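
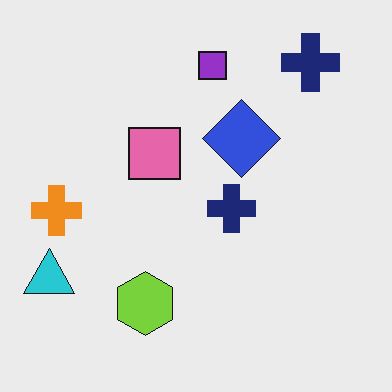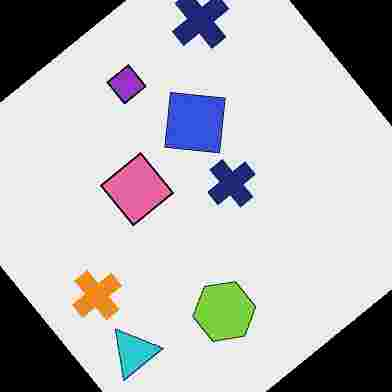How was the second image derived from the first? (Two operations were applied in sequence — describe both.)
The image was rotated counter-clockwise by a large amount — several tens of degrees, then heavily JPEG-compressed with obvious blocking artifacts.

Every shape is tilted by the same angle and the image corners show triangular fill wedges — a whole-image rotation by a non-right angle. Blocky 8×8 compression artifacts appear around shape edges and the flat background shows ringing — characteristic JPEG degradation.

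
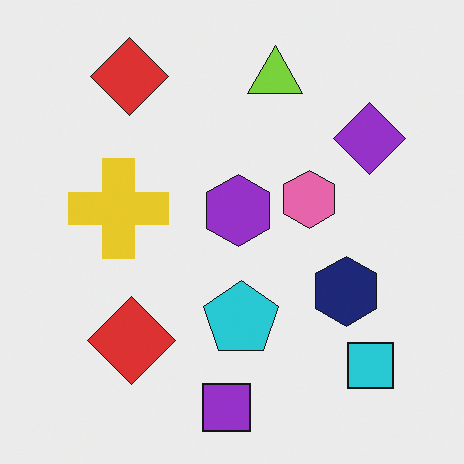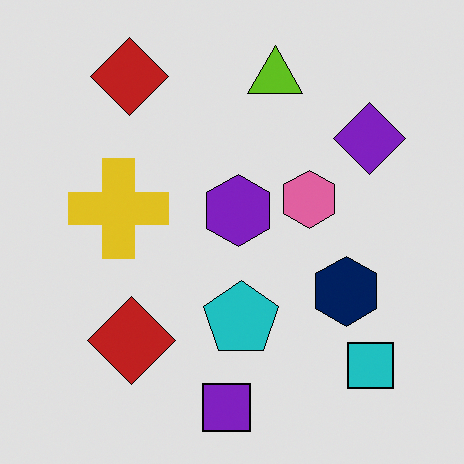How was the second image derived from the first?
Posterized to a reduced palette.

Each flat color has snapped to a coarser quantized level — most visibly, the near-white background has dropped to a flat grey.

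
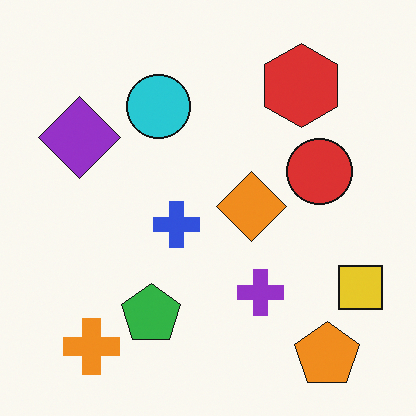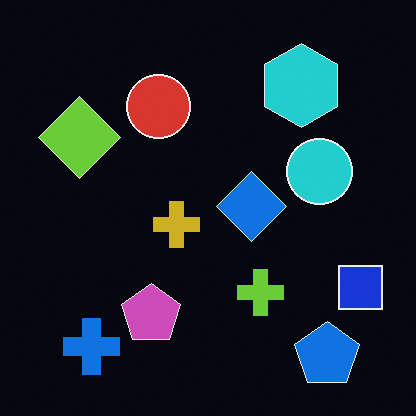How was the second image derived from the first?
Color-inverted (negative).

The light background has become dark and every shape's color is its complement — a photographic negative.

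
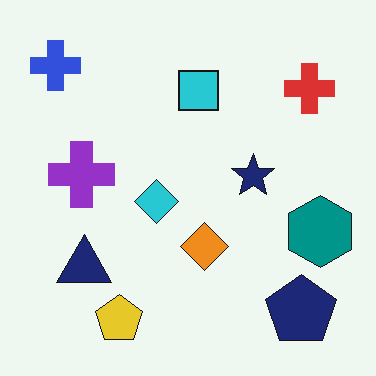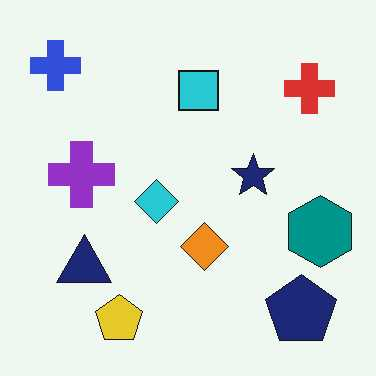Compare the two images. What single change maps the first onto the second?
It was given moderate JPEG compression.

Blocky 8×8 compression artifacts appear around shape edges and the flat background shows ringing — characteristic JPEG degradation.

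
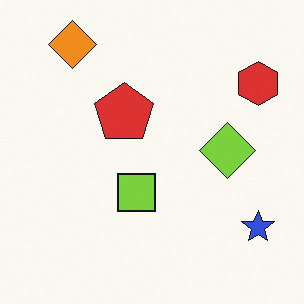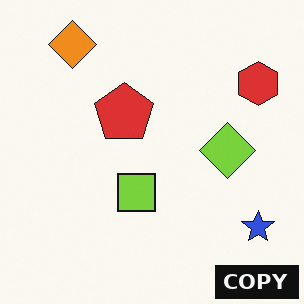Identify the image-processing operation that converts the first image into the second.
This is the original image watermarked with the text "COPY" in the lower-right corner.

A dark label reading "COPY" appears in the lower-right corner.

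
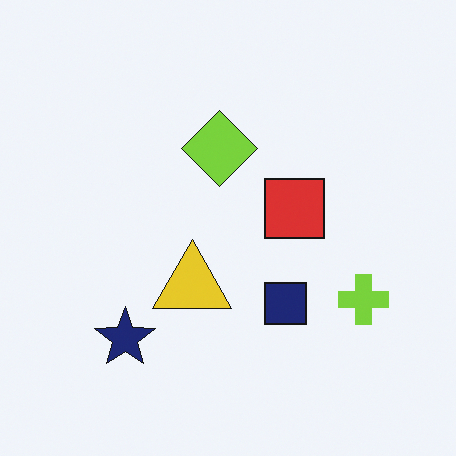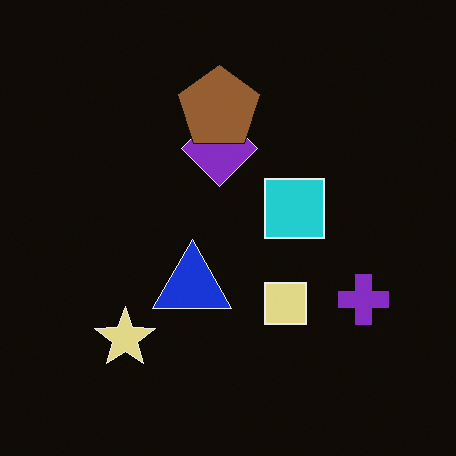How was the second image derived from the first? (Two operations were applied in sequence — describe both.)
This is the original image color-inverted (negative), then overlaid with an additional brown pentagon.

The light background has become dark and every shape's color is its complement — a photographic negative. A brown pentagon appears in the second image that is absent from the first.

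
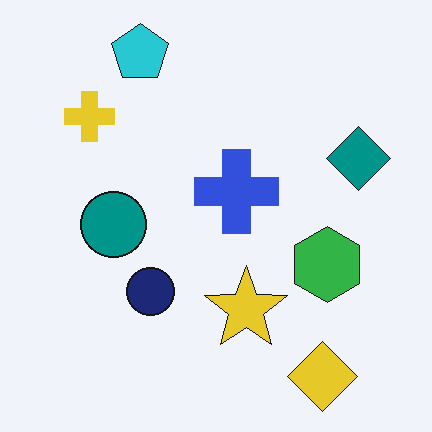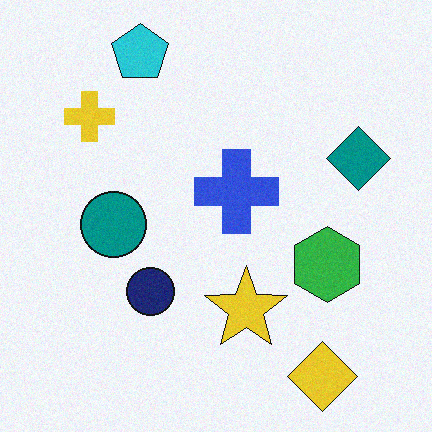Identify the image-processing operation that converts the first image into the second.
It was degraded with light additive noise.

Random speckle covers the whole image, including the flat background.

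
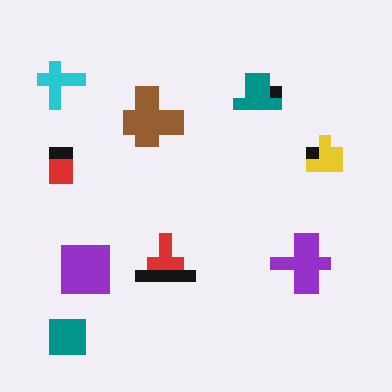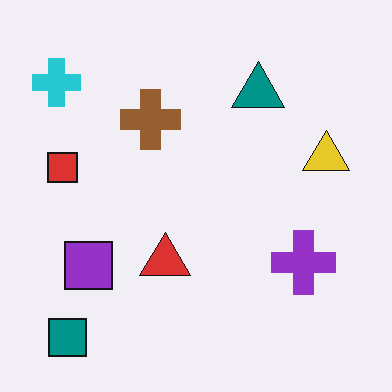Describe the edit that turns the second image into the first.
The image was heavily pixelated into large blocks.

Shapes are reduced to large square blocks; fine edges and outlines are lost — a downscale-then-upscale (mosaic) effect.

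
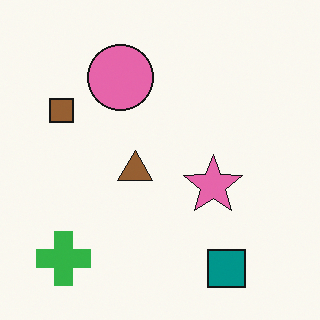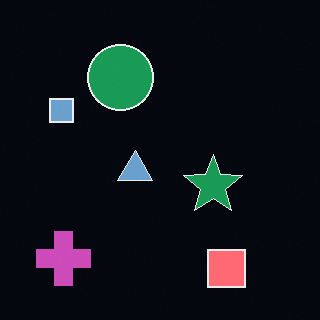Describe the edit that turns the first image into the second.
The second image is the first color-inverted (negative).

The light background has become dark and every shape's color is its complement — a photographic negative.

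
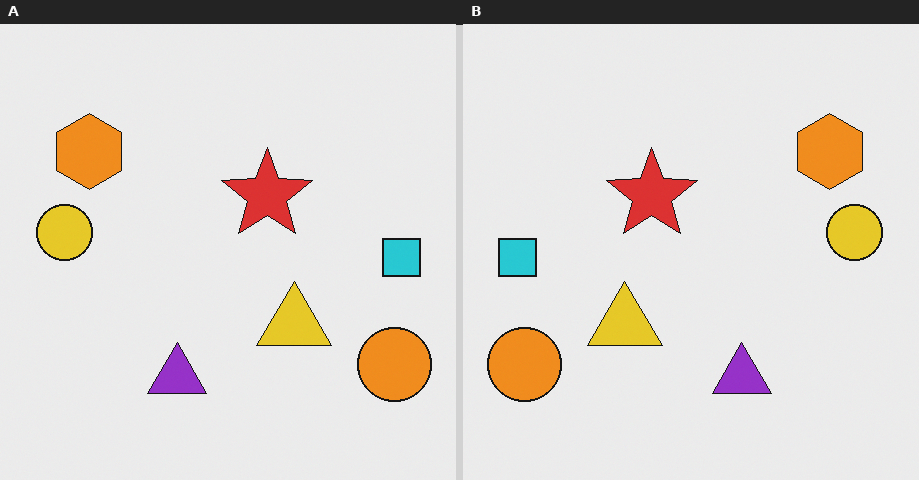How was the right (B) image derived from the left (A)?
This is the original image flipped horizontally (left ↔ right).

The cyan square is in the right of the left (A) image and the left of the right (B) — shapes on opposite sides of the vertical midline have swapped in a mirror flip.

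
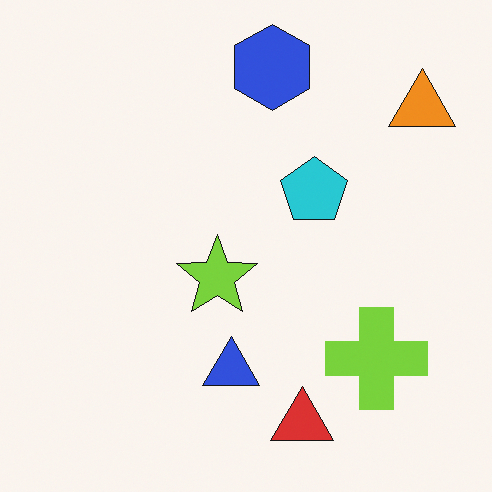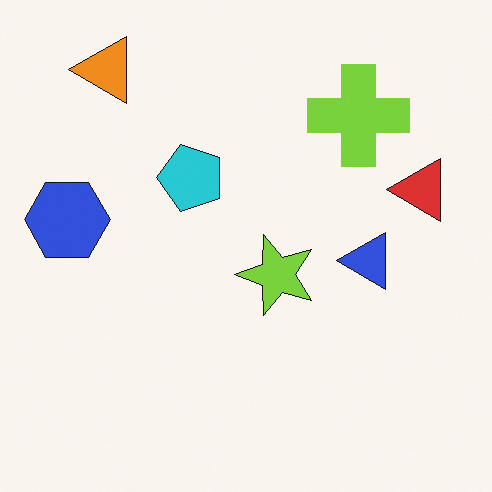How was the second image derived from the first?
The second image is the first rotated 90° counter-clockwise.

The orange triangle sits in the top-right of the first image and the top-left of the second — consistent with a whole-image 90° counter-clockwise rotation.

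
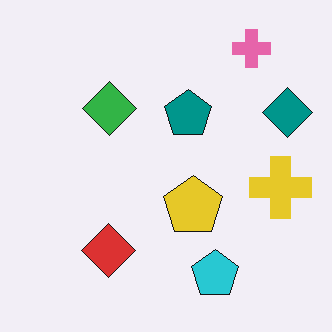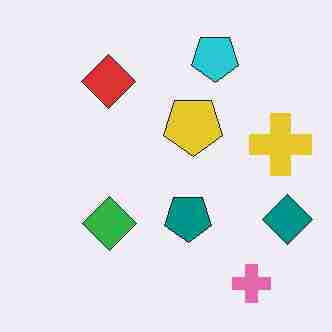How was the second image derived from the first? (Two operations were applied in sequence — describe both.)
It was flipped vertically (top ↔ bottom), then heavily JPEG-compressed with obvious blocking artifacts.

The pink cross is in the top-right of the first image and the bottom-right of the second — shapes on opposite sides of the horizontal midline have swapped in a mirror flip. Blocky 8×8 compression artifacts appear around shape edges and the flat background shows ringing — characteristic JPEG degradation.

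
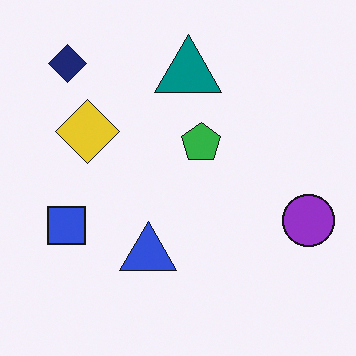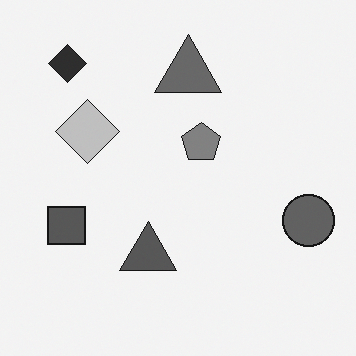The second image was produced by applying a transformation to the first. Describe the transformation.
The second image is the first converted to grayscale.

All color is removed — every shape is now a shade of grey.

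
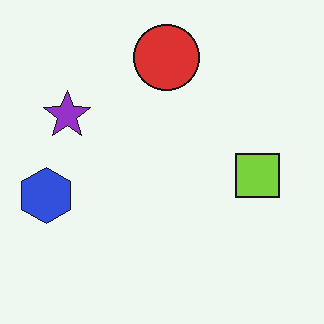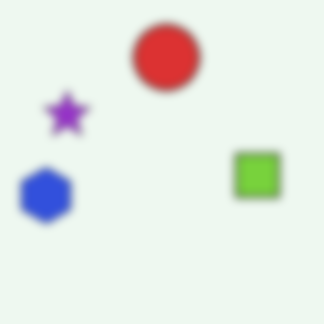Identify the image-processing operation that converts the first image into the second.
The transformation is: noticeably gaussian-blurred.

Shape edges and outlines are uniformly softened across the whole image.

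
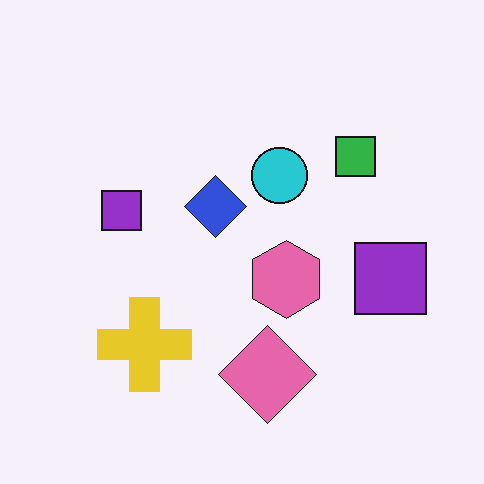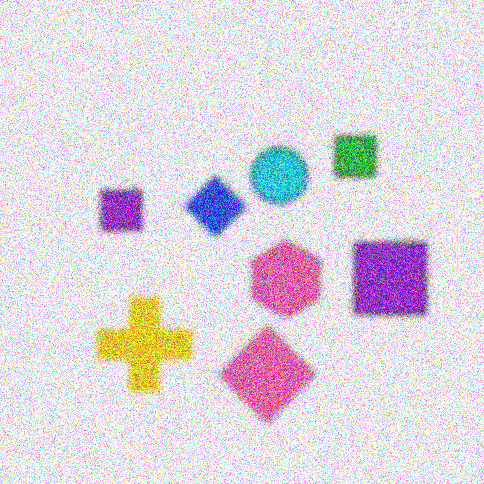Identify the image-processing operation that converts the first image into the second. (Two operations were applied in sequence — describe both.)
It was noticeably gaussian-blurred, then degraded with strong gaussian noise.

Shape edges and outlines are uniformly softened across the whole image. Random speckle covers the whole image, including the flat background.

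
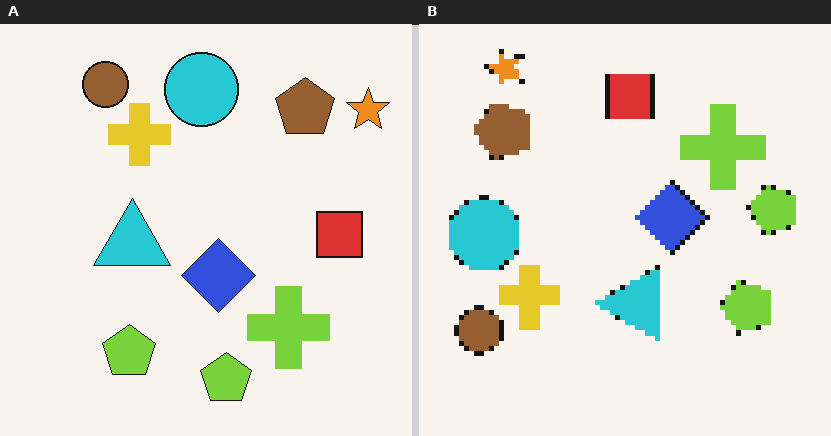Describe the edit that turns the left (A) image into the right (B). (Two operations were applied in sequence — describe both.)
The transformation is: rotated 90° counter-clockwise, then lightly pixelated (a mild mosaic effect).

The orange star sits in the top-right of the left (A) image and the top-left of the right (B) — consistent with a whole-image 90° counter-clockwise rotation. Shapes are reduced to large square blocks; fine edges and outlines are lost — a downscale-then-upscale (mosaic) effect.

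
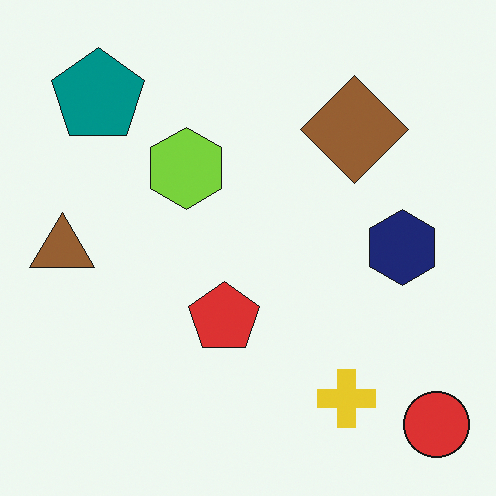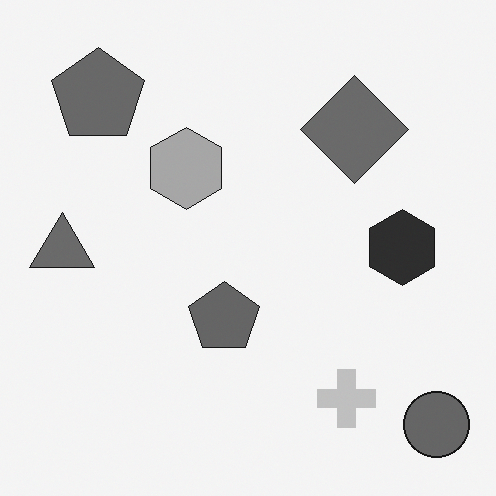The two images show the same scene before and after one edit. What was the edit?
This is the original image converted to grayscale.

All color is removed — every shape is now a shade of grey.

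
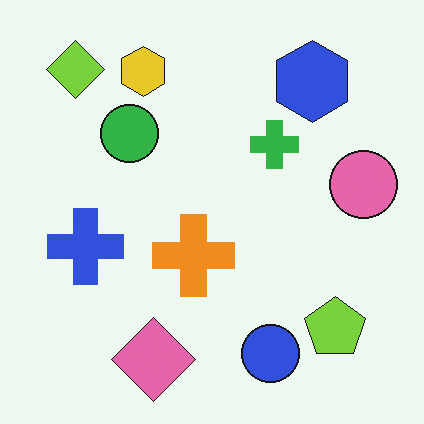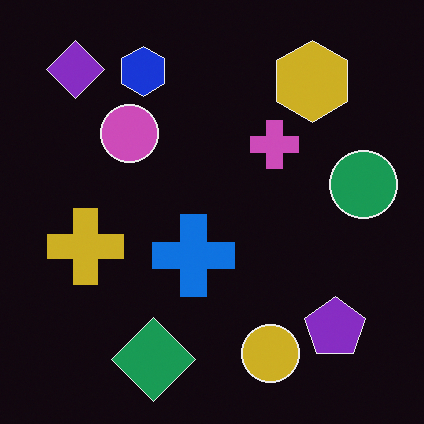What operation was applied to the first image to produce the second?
The second image is the first color-inverted (negative).

The light background has become dark and every shape's color is its complement — a photographic negative.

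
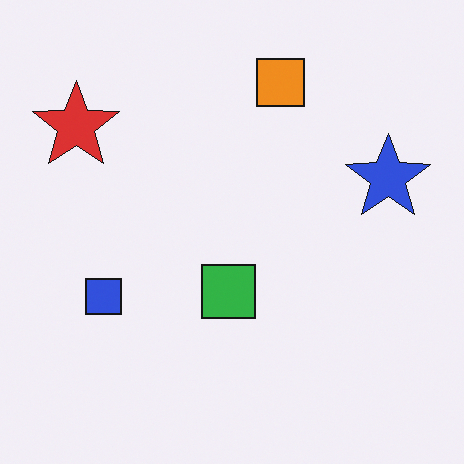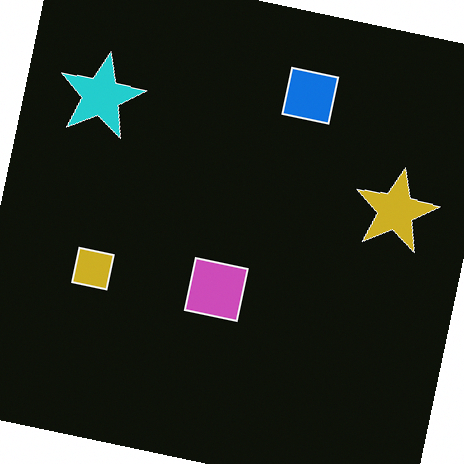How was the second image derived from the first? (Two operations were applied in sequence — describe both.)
It was rotated clockwise by a small amount, then color-inverted (negative).

Every shape is tilted by the same angle and the image corners show triangular fill wedges — a whole-image rotation by a non-right angle. The light background has become dark and every shape's color is its complement — a photographic negative.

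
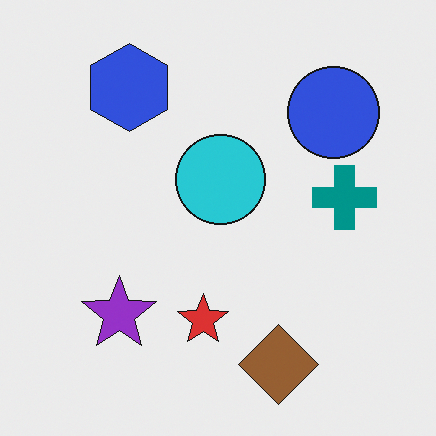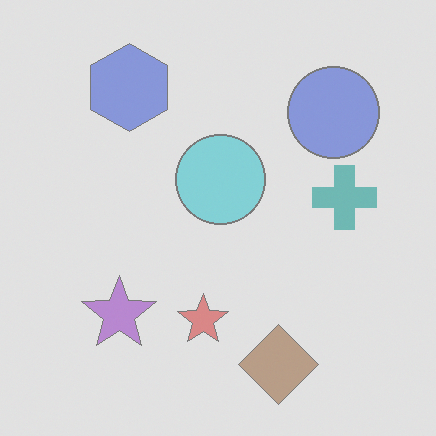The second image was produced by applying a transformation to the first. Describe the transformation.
The second image is the first washed out (contrast reduced).

Tones are pushed toward mid-grey across the whole image — a global contrast change.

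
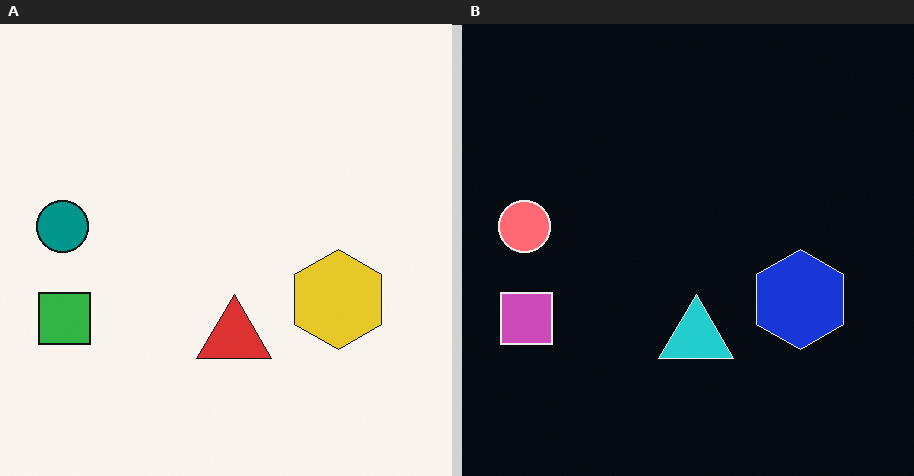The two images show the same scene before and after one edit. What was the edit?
The image was color-inverted (negative).

The light background has become dark and every shape's color is its complement — a photographic negative.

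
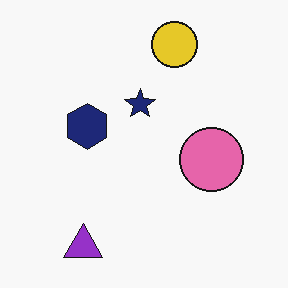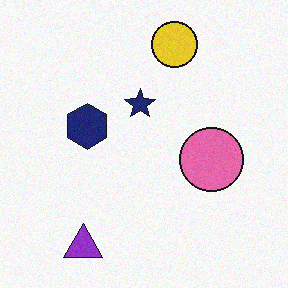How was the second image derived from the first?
It was degraded with light additive noise.

Random speckle covers the whole image, including the flat background.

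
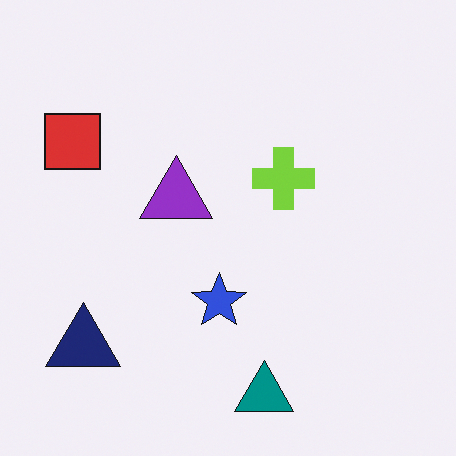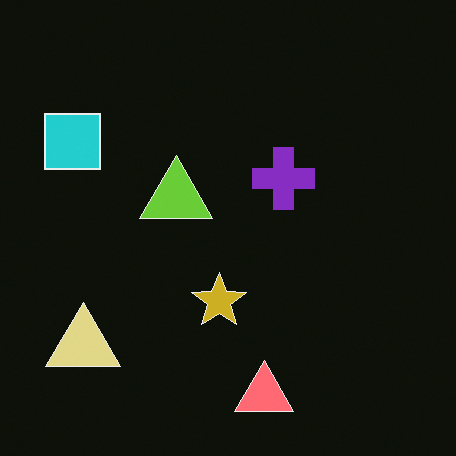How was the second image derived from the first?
This is the original image color-inverted (negative).

The light background has become dark and every shape's color is its complement — a photographic negative.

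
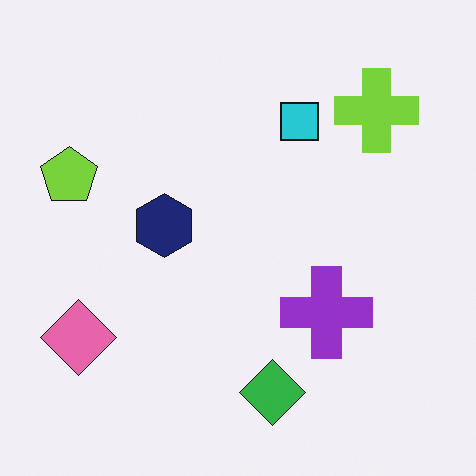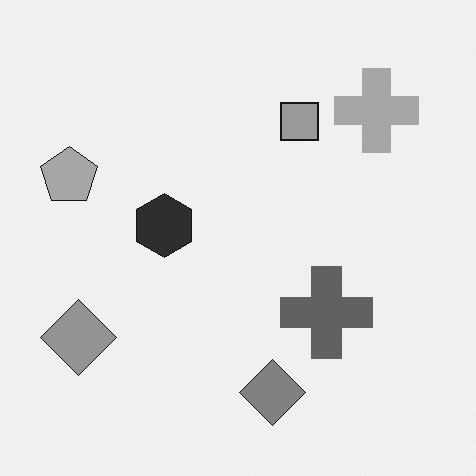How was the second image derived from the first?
The transformation is: converted to grayscale.

All color is removed — every shape is now a shade of grey.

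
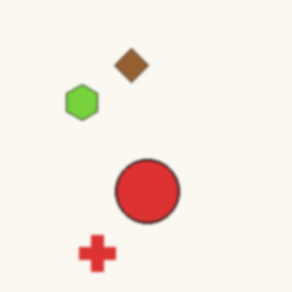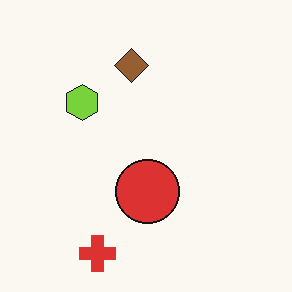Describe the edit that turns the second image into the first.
It was given a subtle gaussian blur.

Shape edges and outlines are uniformly softened across the whole image.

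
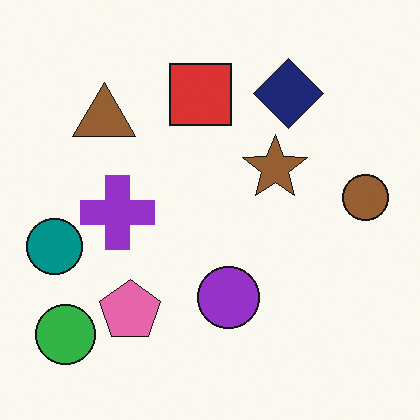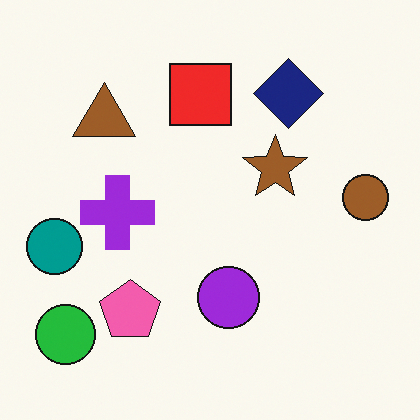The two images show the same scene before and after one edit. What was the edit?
This is the original image slightly oversaturated.

All colors are more vivid — a global saturation change.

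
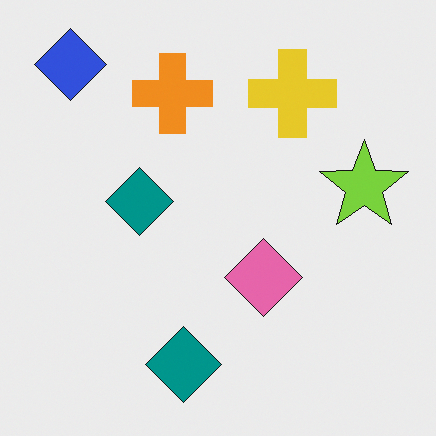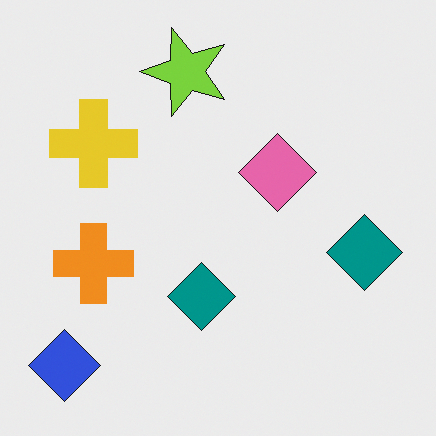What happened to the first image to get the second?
Rotated 90° counter-clockwise.

The blue diamond sits in the top-left of the first image and the bottom-left of the second — consistent with a whole-image 90° counter-clockwise rotation.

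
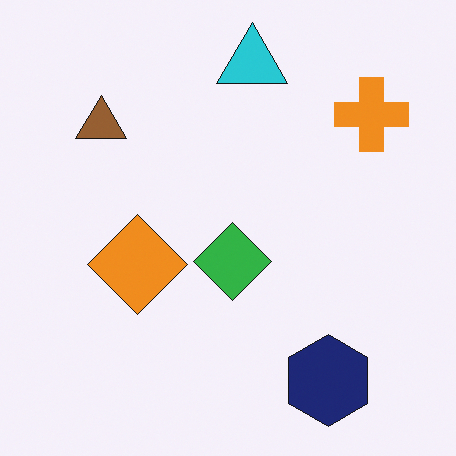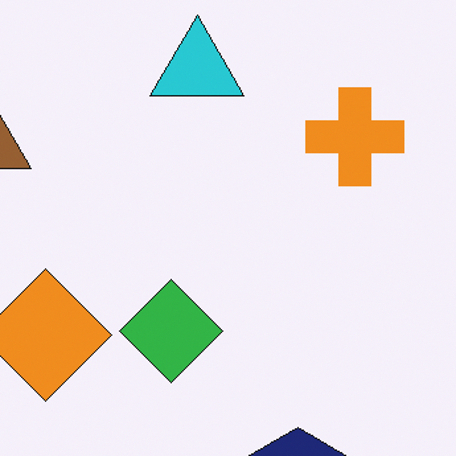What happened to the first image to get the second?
The transformation is: cropped slightly and scaled back up.

The visible shapes are larger and the field of view is narrower; shapes near the original edges may be partly or wholly outside the frame — a crop-and-rescale.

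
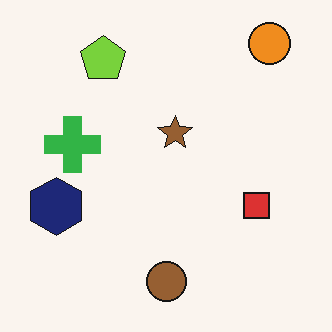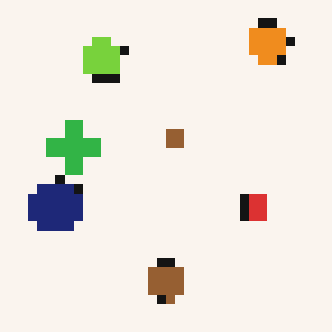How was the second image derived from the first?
This is the original image heavily pixelated into large blocks.

Shapes are reduced to large square blocks; fine edges and outlines are lost — a downscale-then-upscale (mosaic) effect.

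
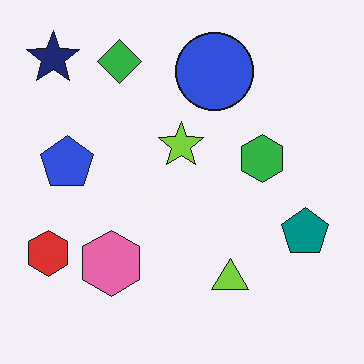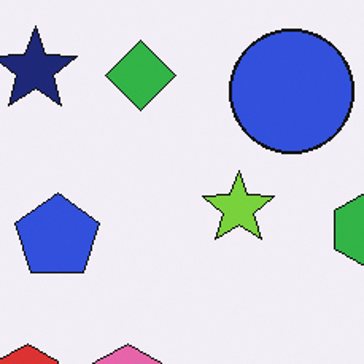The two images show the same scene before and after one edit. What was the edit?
The second image is the first cropped to a modestly smaller region and rescaled.

The visible shapes are larger and the field of view is narrower; shapes near the original edges may be partly or wholly outside the frame — a crop-and-rescale.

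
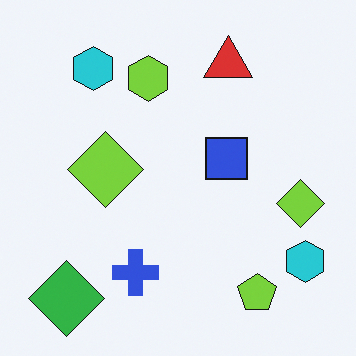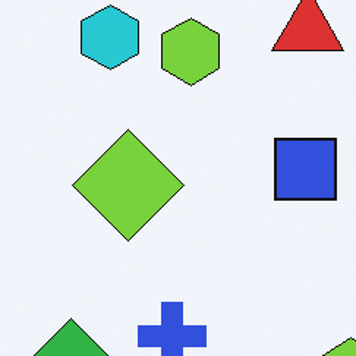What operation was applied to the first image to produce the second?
It was cropped to a modestly smaller region and rescaled.

The visible shapes are larger and the field of view is narrower; shapes near the original edges may be partly or wholly outside the frame — a crop-and-rescale.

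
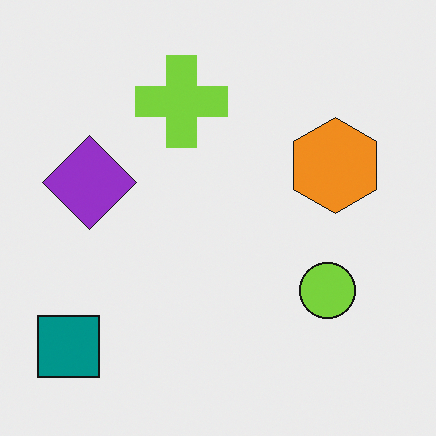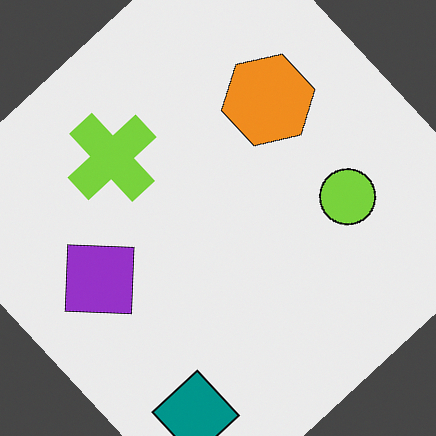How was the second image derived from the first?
This is the original image rotated counter-clockwise by a large amount — several tens of degrees.

Every shape is tilted by the same angle and the image corners show triangular fill wedges — a whole-image rotation by a non-right angle.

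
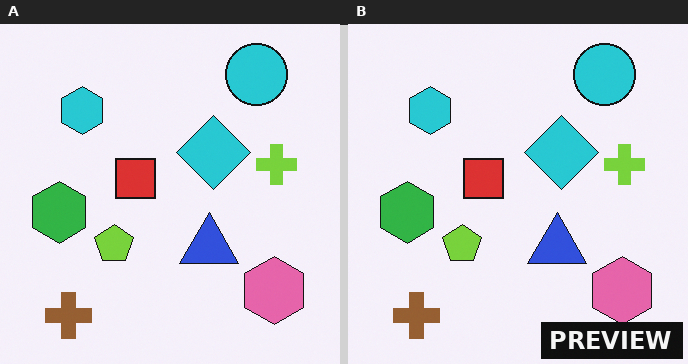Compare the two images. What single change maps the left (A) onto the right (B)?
The image was watermarked with the text "PREVIEW" in the lower-right corner.

A dark label reading "PREVIEW" appears in the lower-right corner.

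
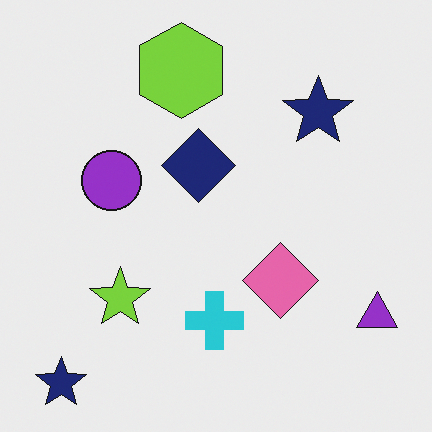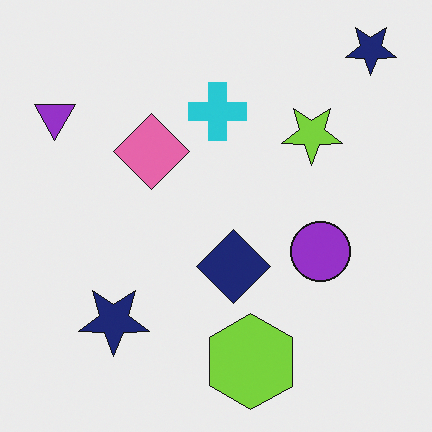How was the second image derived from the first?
The image was rotated 180°.

The purple triangle sits in the bottom-right of the first image and the top-left of the second — consistent with a whole-image 180° rotation.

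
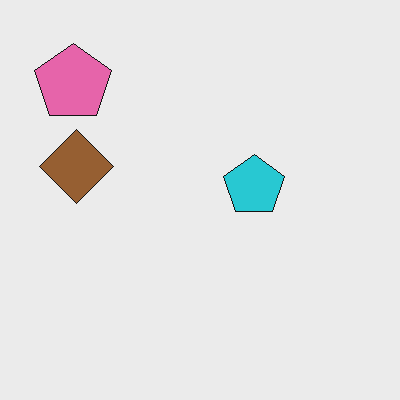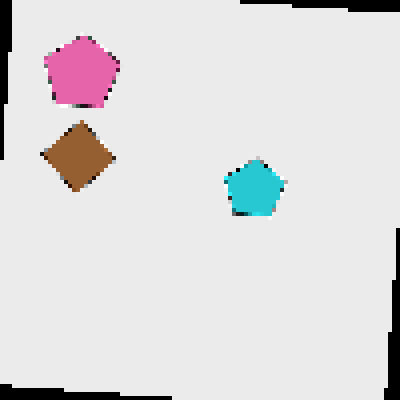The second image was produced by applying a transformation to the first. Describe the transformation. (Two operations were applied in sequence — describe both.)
The second image is the first rotated clockwise by a few degrees, then mildly pixelated.

Every shape is tilted by the same angle and the image corners show triangular fill wedges — a whole-image rotation by a non-right angle. Shapes are reduced to large square blocks; fine edges and outlines are lost — a downscale-then-upscale (mosaic) effect.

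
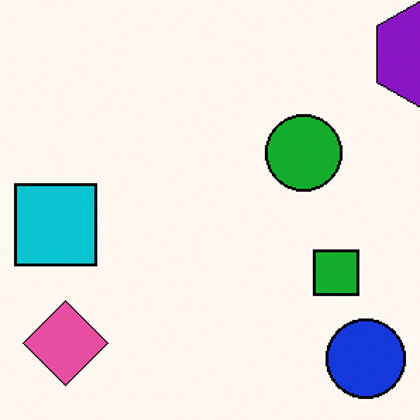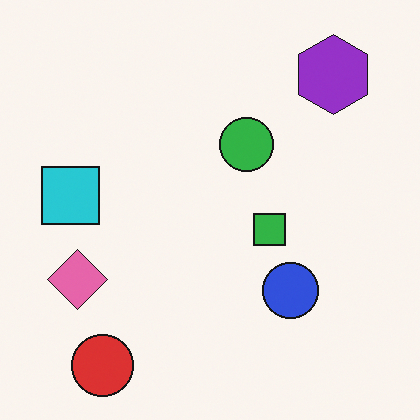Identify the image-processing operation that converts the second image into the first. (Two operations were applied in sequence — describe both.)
Cropped to a modestly smaller region and rescaled, then given slightly increased contrast.

The visible shapes are larger and the field of view is narrower; shapes near the original edges may be partly or wholly outside the frame — a crop-and-rescale. Tones are pushed away from mid-grey across the whole image — a global contrast change.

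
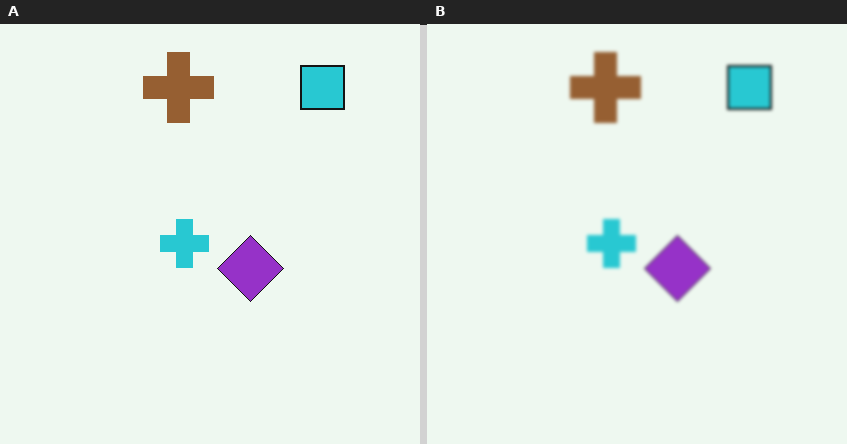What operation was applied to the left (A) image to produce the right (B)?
The right (B) image is the left (A) given a subtle gaussian blur.

Shape edges and outlines are uniformly softened across the whole image.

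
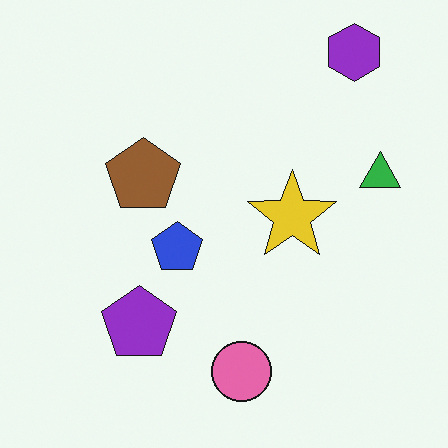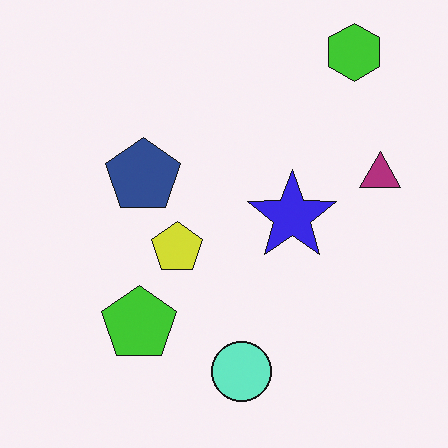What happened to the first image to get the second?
The transformation is: hue-shifted through roughly half the color wheel.

Every shape's color has rotated by the same amount around the hue wheel — a uniform hue shift.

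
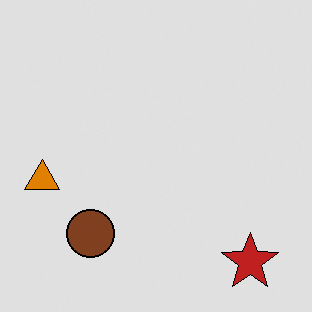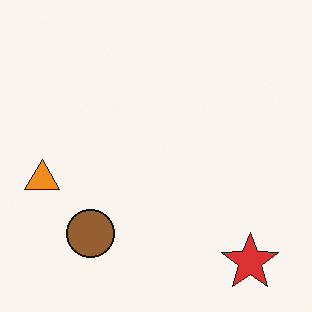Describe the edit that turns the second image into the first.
The image was posterized to a reduced palette.

Each flat color has snapped to a coarser quantized level — most visibly, the near-white background has dropped to a flat grey.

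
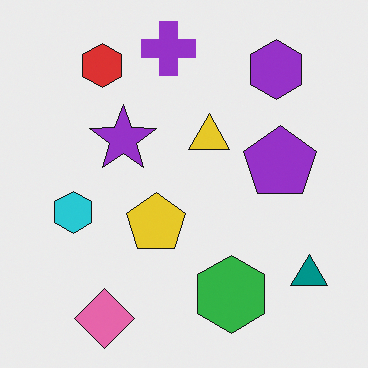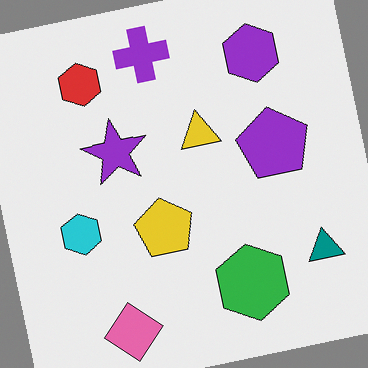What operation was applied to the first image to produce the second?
The transformation is: rotated counter-clockwise by a few degrees.

Every shape is tilted by the same angle and the image corners show triangular fill wedges — a whole-image rotation by a non-right angle.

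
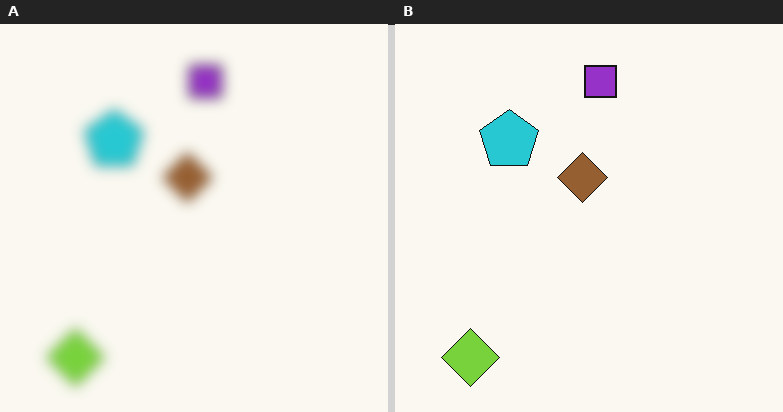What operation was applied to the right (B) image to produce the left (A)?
The transformation is: heavily blurred.

Shape edges and outlines are uniformly softened across the whole image.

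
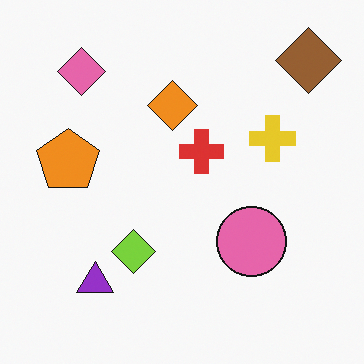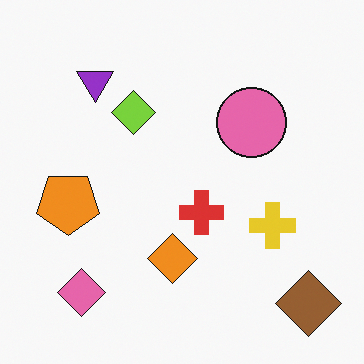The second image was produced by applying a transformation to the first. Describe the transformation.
The second image is the first flipped vertically (top ↔ bottom).

The brown diamond is in the top-right of the first image and the bottom-right of the second — shapes on opposite sides of the horizontal midline have swapped in a mirror flip.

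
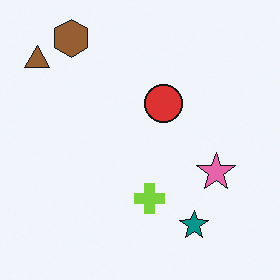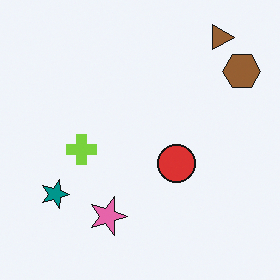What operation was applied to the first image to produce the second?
This is the original image rotated 90° clockwise.

The brown triangle sits in the top-left of the first image and the top-right of the second — consistent with a whole-image 90° clockwise rotation.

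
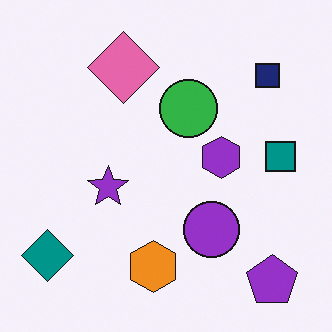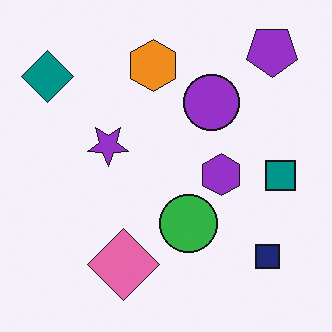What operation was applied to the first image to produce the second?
This is the original image flipped vertically (top ↔ bottom).

The purple pentagon is in the bottom-right of the first image and the top-right of the second — shapes on opposite sides of the horizontal midline have swapped in a mirror flip.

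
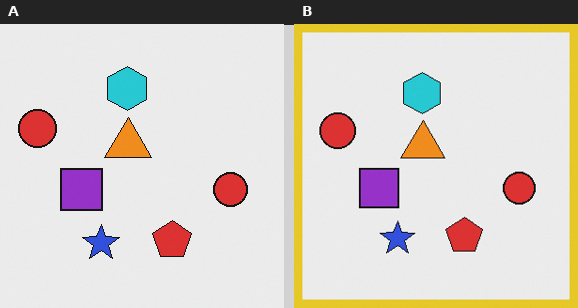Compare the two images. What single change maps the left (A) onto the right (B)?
The transformation is: framed with a yellow border.

A solid yellow frame runs around the edge of the right (B) image, with the content slightly shrunk inside it.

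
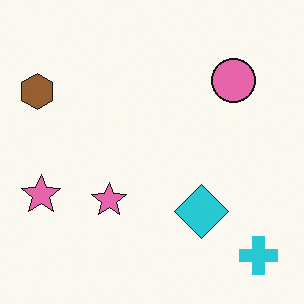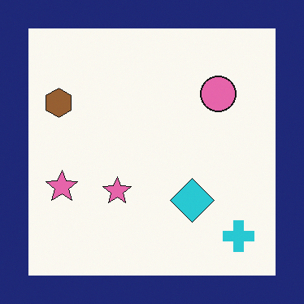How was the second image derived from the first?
This is the original image framed with a navy border.

A solid navy frame runs around the edge of the second image, with the content slightly shrunk inside it.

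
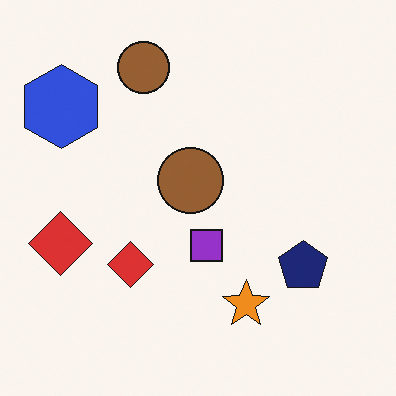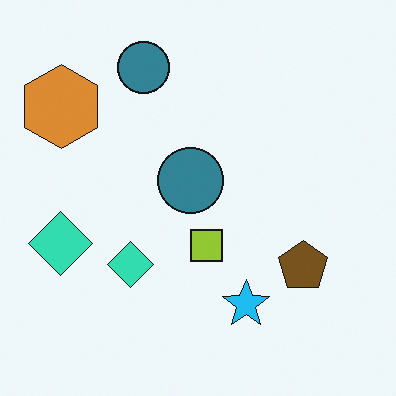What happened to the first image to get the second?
The second image is the first hue-shifted through roughly half the color wheel.

Every shape's color has rotated by the same amount around the hue wheel — a uniform hue shift.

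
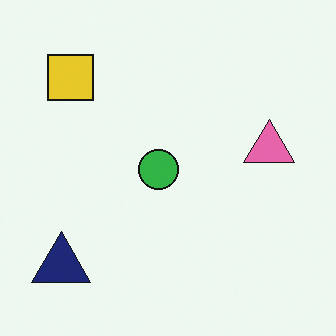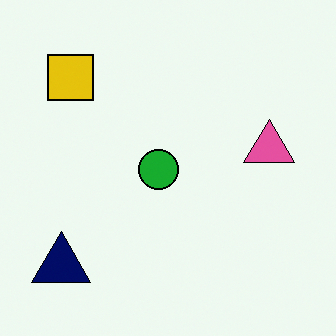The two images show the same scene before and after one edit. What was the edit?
The second image is the first given slightly increased contrast.

Tones are pushed away from mid-grey across the whole image — a global contrast change.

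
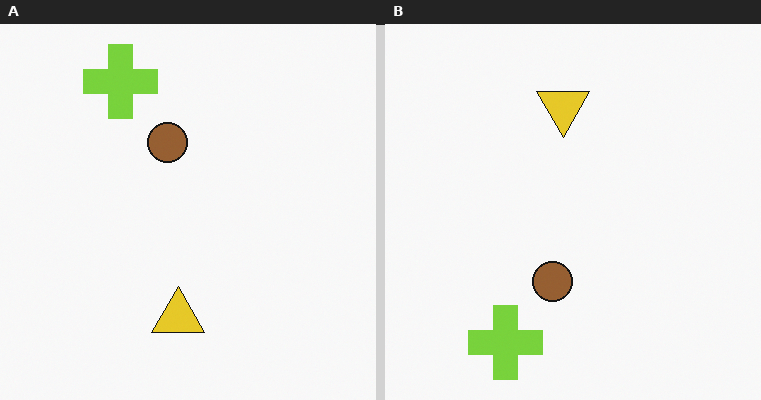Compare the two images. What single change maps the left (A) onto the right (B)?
The right (B) image is the left (A) flipped vertically (top ↔ bottom).

The lime cross is in the top-left of the left (A) image and the bottom-left of the right (B) — shapes on opposite sides of the horizontal midline have swapped in a mirror flip.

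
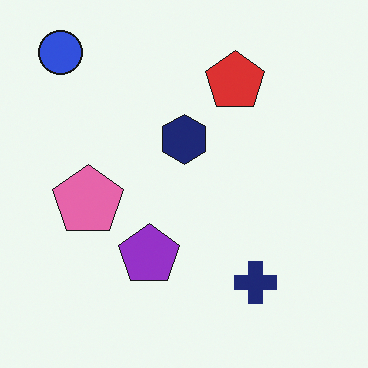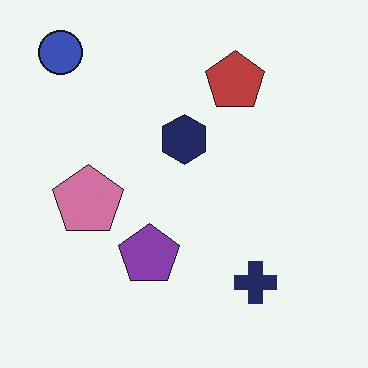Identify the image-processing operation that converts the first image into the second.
The image was slightly desaturated.

All colors are more muted and greyish — a global saturation change.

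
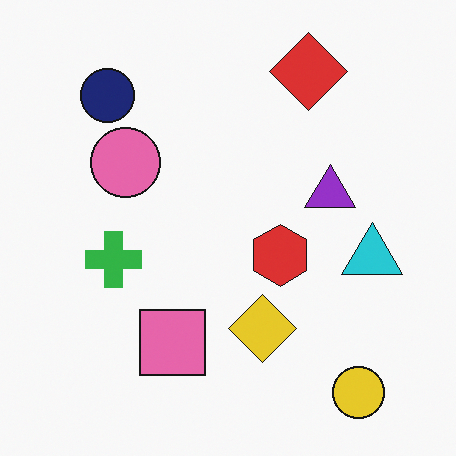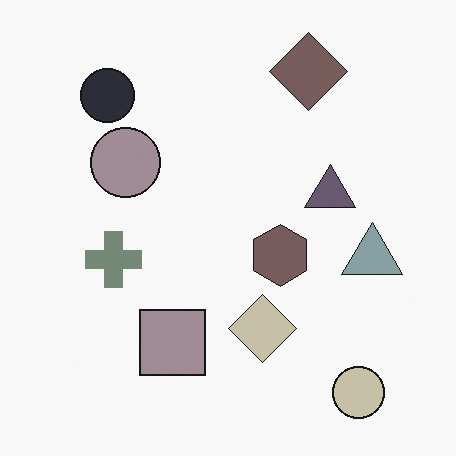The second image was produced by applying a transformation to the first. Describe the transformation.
Made much more muted (saturation change).

All colors are more muted and greyish — a global saturation change.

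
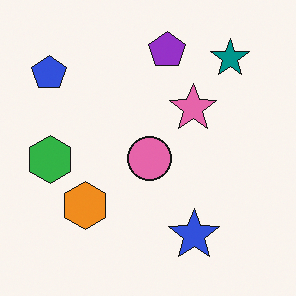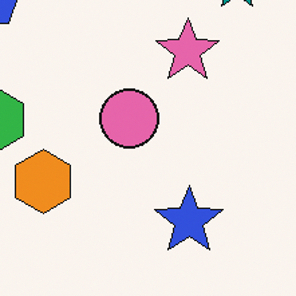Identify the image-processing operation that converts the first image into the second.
Cropped to a modestly smaller region and rescaled.

The visible shapes are larger and the field of view is narrower; shapes near the original edges may be partly or wholly outside the frame — a crop-and-rescale.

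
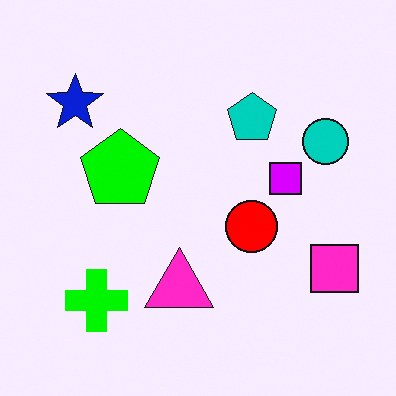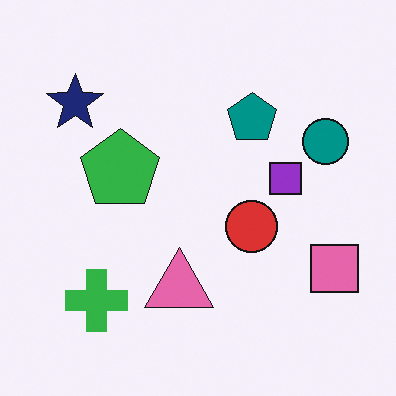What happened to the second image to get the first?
The image was made much more vivid (saturation change).

All colors are more vivid — a global saturation change.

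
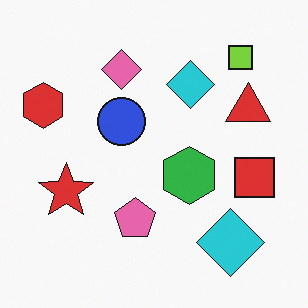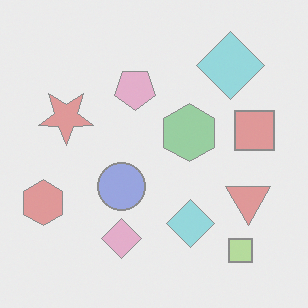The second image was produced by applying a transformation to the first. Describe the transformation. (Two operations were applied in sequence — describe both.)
It was flipped vertically (top ↔ bottom), then given much lower contrast.

The lime square is in the top-right of the first image and the bottom-right of the second — shapes on opposite sides of the horizontal midline have swapped in a mirror flip. Tones are pushed toward mid-grey across the whole image — a global contrast change.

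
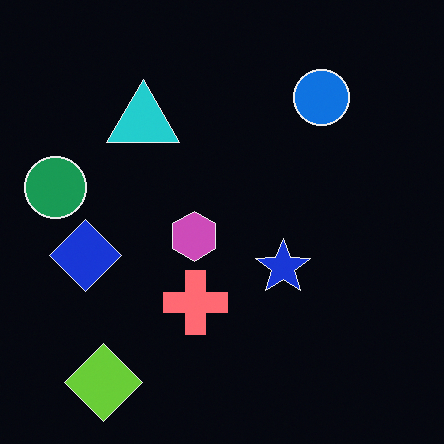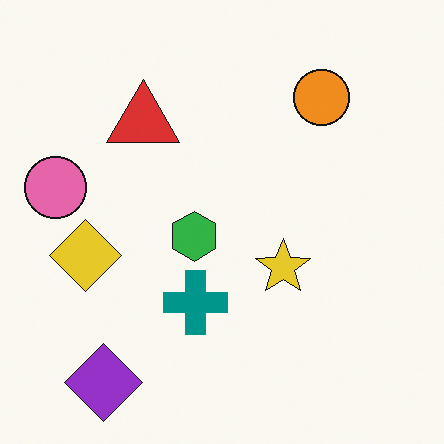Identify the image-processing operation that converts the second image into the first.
The first image is the second color-inverted (negative).

The light background has become dark and every shape's color is its complement — a photographic negative.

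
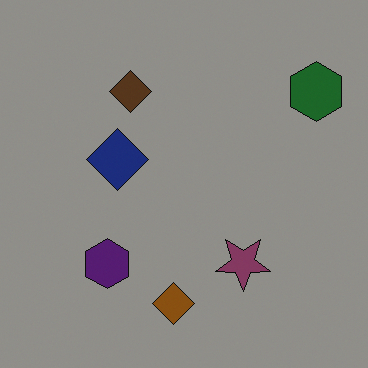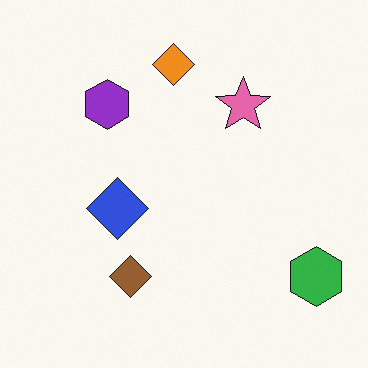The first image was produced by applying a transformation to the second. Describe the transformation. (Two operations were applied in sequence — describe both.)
The image was darkened a lot, then flipped vertically (top ↔ bottom).

Every pixel — background and shapes alike — is uniformly darkened. The orange diamond is in the top of the second image and the bottom of the first — shapes on opposite sides of the horizontal midline have swapped in a mirror flip.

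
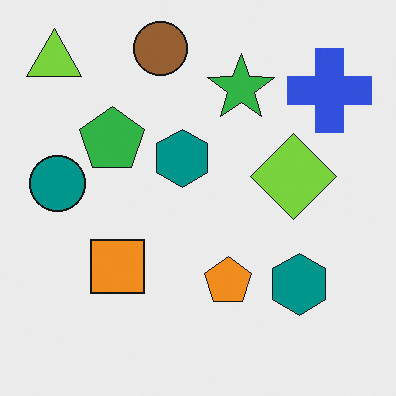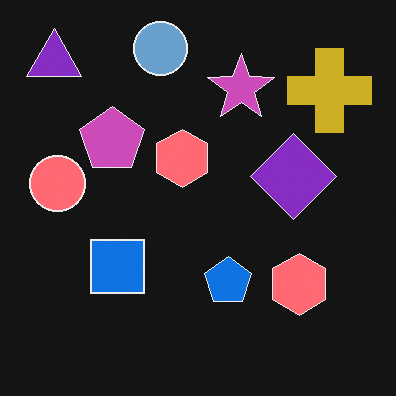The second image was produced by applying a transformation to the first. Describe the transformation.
It was color-inverted (negative).

The light background has become dark and every shape's color is its complement — a photographic negative.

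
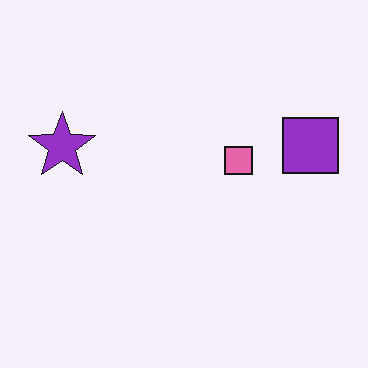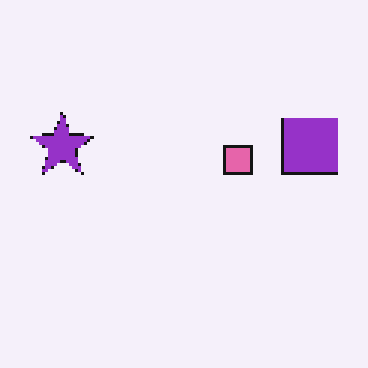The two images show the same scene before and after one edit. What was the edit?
It was mildly pixelated.

Shapes are reduced to large square blocks; fine edges and outlines are lost — a downscale-then-upscale (mosaic) effect.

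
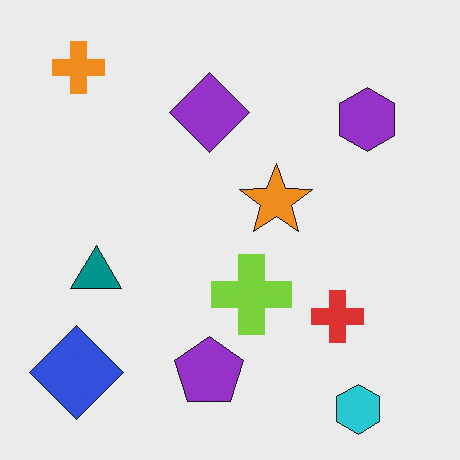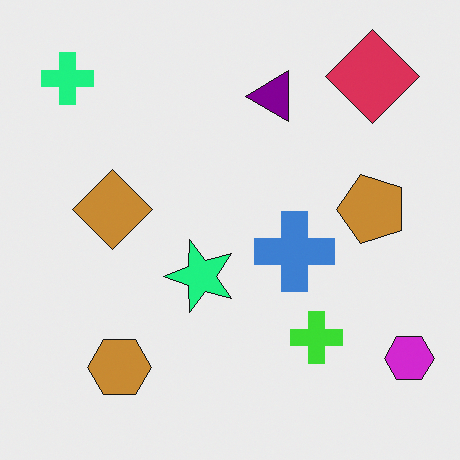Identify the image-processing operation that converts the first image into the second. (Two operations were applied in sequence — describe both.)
This is the original image hue-shifted noticeably, then transposed (reflected across the top-left ↔ bottom-right diagonal).

Every shape's color has rotated by the same amount around the hue wheel — a uniform hue shift. Shapes have swapped their row and column positions — what was in the top-right is now in the bottom-left — a diagonal reflection.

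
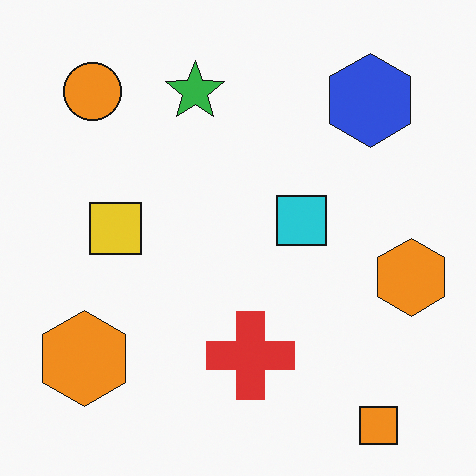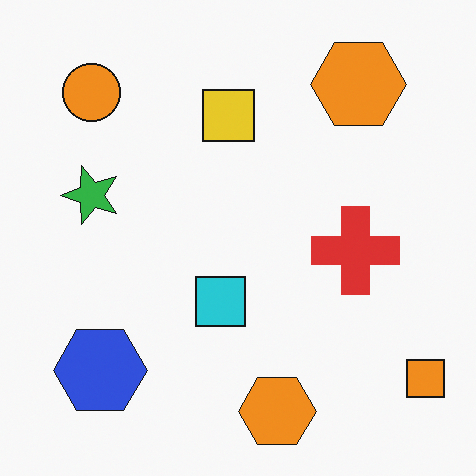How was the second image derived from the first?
It was transposed (reflected across the top-left ↔ bottom-right diagonal).

Shapes have swapped their row and column positions — what was in the top-right is now in the bottom-left — a diagonal reflection.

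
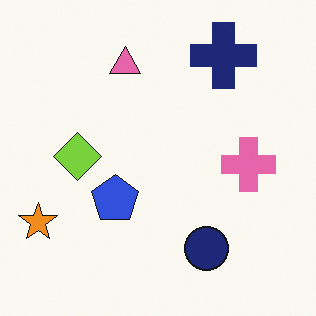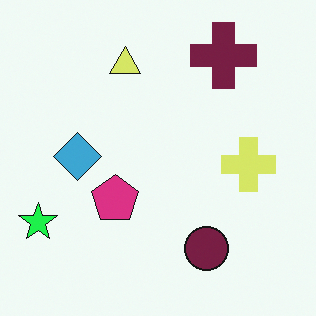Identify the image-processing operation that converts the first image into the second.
The image was hue-shifted noticeably.

Every shape's color has rotated by the same amount around the hue wheel — a uniform hue shift.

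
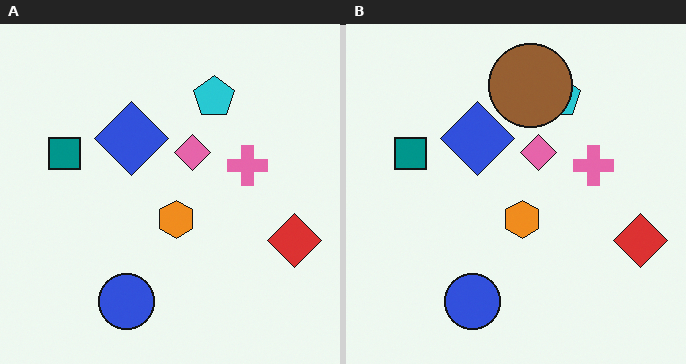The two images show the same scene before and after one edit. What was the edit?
It was overlaid with an additional brown circle.

A brown circle appears in the right (B) image that is absent from the left (A).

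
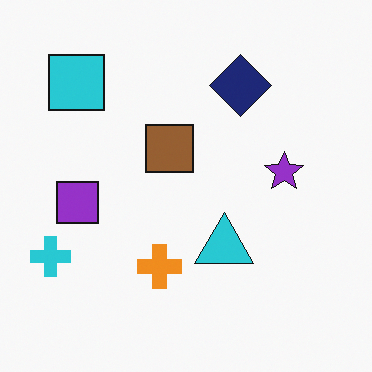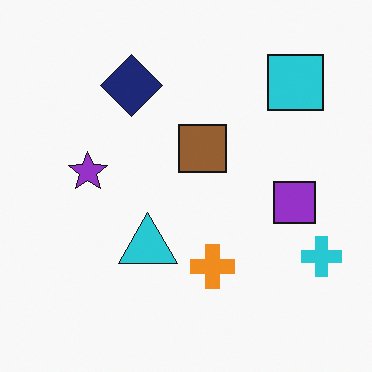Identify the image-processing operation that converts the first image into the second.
This is the original image flipped horizontally (left ↔ right).

The cyan cross is in the bottom-left of the first image and the bottom-right of the second — shapes on opposite sides of the vertical midline have swapped in a mirror flip.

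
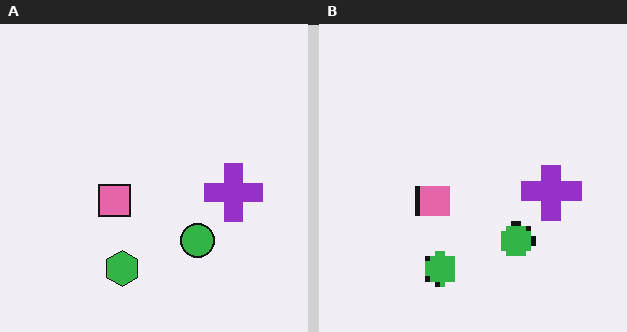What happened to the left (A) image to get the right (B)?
It was lightly pixelated (a mild mosaic effect).

Shapes are reduced to large square blocks; fine edges and outlines are lost — a downscale-then-upscale (mosaic) effect.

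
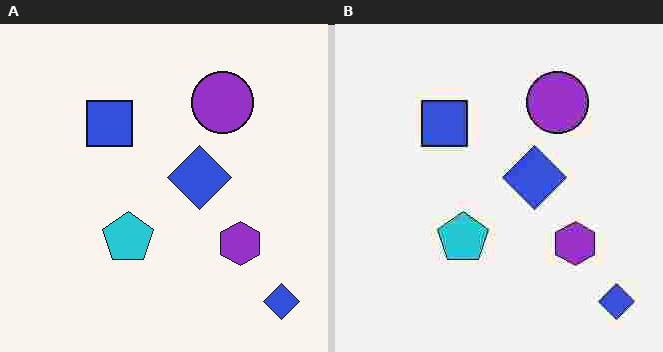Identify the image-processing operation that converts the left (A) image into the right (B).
This is the original image degraded with heavy JPEG compression.

Blocky 8×8 compression artifacts appear around shape edges and the flat background shows ringing — characteristic JPEG degradation.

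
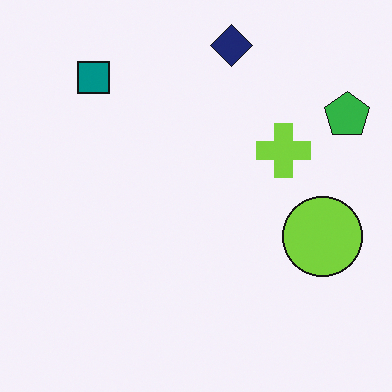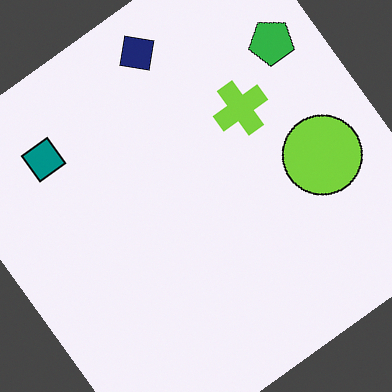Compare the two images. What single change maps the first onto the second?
Rotated counter-clockwise by a large amount — several tens of degrees.

Every shape is tilted by the same angle and the image corners show triangular fill wedges — a whole-image rotation by a non-right angle.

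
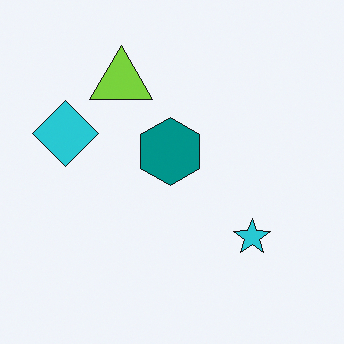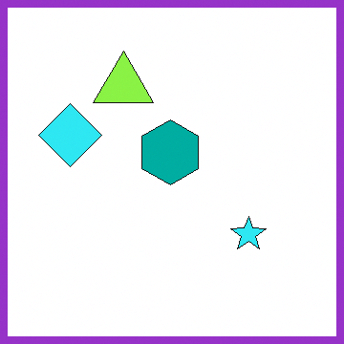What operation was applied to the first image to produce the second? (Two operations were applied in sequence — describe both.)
This is the original image brightened a little, then framed with a purple border.

Every pixel — background and shapes alike — is uniformly brightened. A solid purple frame runs around the edge of the second image, with the content slightly shrunk inside it.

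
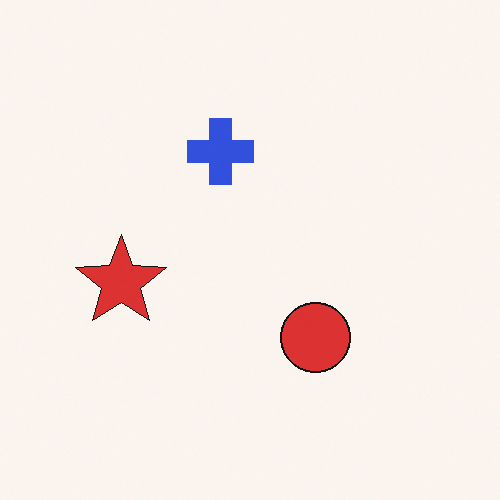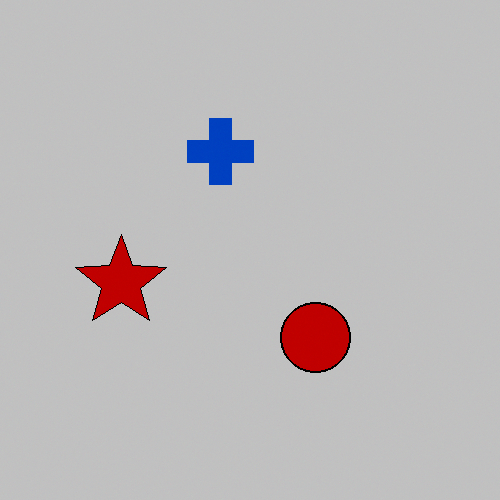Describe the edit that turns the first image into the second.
The image was heavily posterized to just a handful of flat colors.

Each flat color has snapped to a coarser quantized level — most visibly, the near-white background has dropped to a flat grey.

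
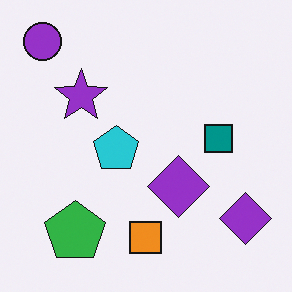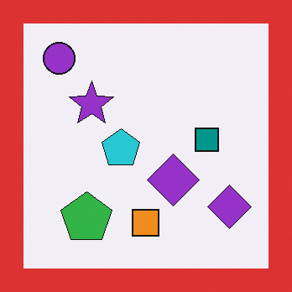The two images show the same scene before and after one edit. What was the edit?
The image was framed with a red border.

A solid red frame runs around the edge of the second image, with the content slightly shrunk inside it.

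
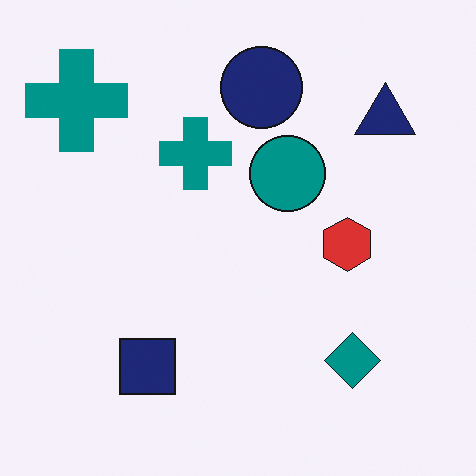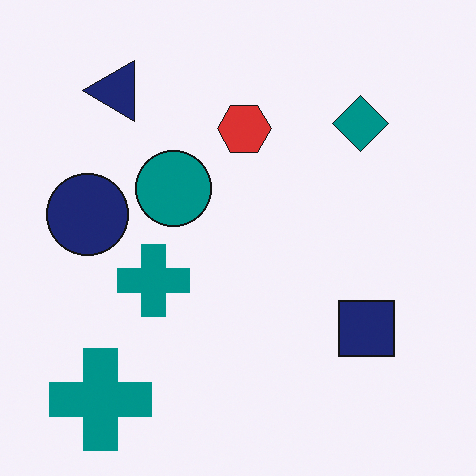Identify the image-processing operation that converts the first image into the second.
It was rotated 90° counter-clockwise.

The navy triangle sits in the top-right of the first image and the top-left of the second — consistent with a whole-image 90° counter-clockwise rotation.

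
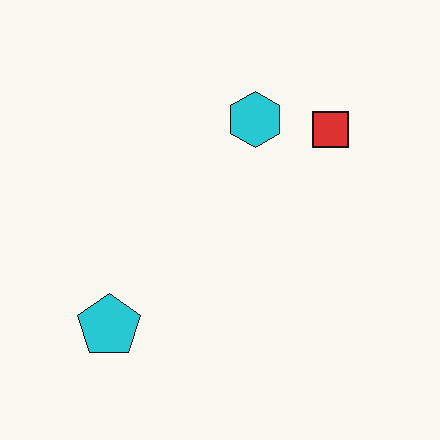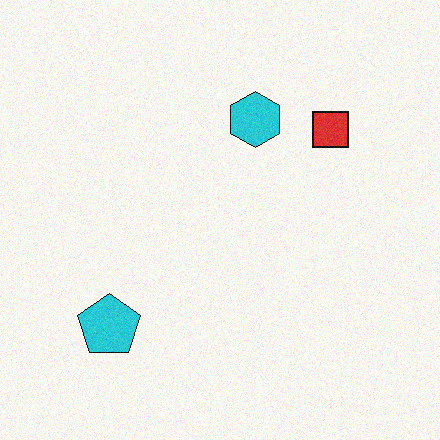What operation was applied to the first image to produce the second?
The second image is the first degraded with light additive noise.

Random speckle covers the whole image, including the flat background.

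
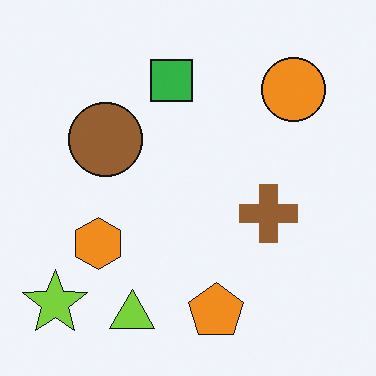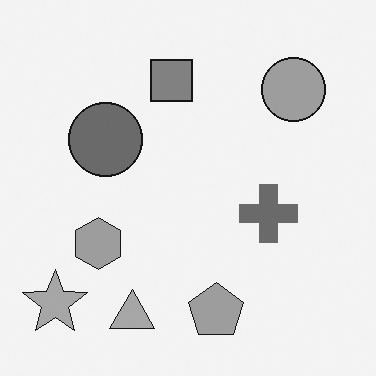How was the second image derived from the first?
Converted to grayscale.

All color is removed — every shape is now a shade of grey.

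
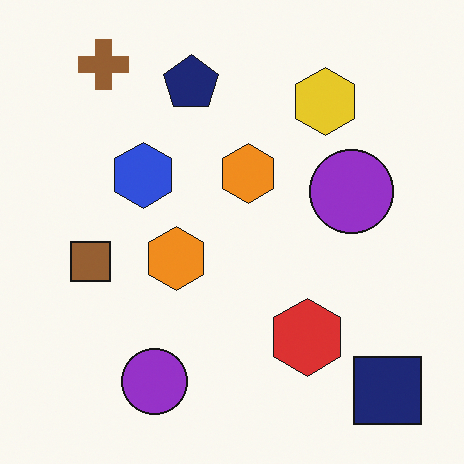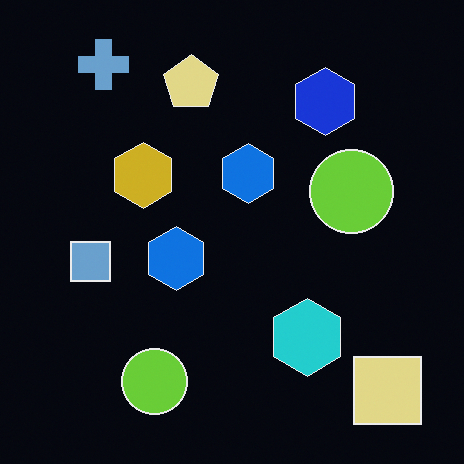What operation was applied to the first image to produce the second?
The second image is the first color-inverted (negative).

The light background has become dark and every shape's color is its complement — a photographic negative.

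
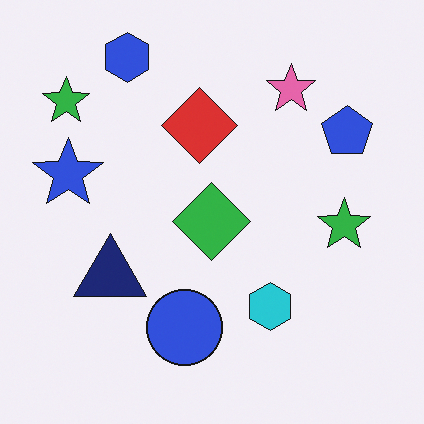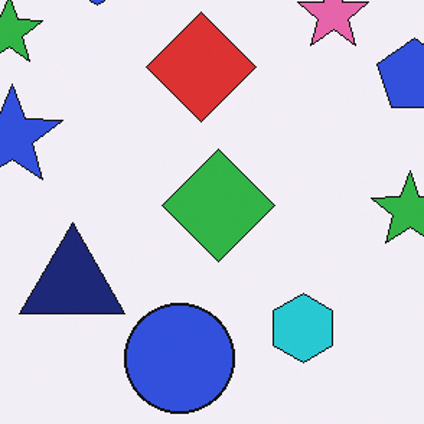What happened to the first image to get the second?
The transformation is: cropped to a modestly smaller region and rescaled.

The visible shapes are larger and the field of view is narrower; shapes near the original edges may be partly or wholly outside the frame — a crop-and-rescale.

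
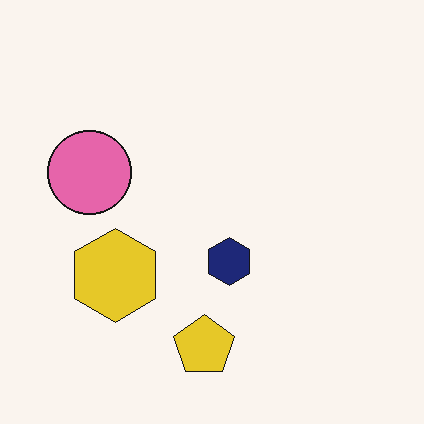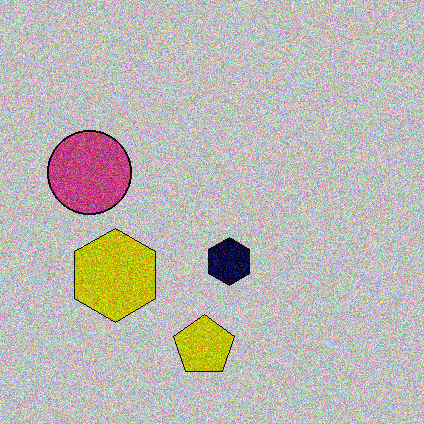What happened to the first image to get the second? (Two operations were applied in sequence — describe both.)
The second image is the first heavily posterized to just a handful of flat colors, then degraded with heavy additive noise.

Each flat color has snapped to a coarser quantized level — most visibly, the near-white background has dropped to a flat grey. Random speckle covers the whole image, including the flat background.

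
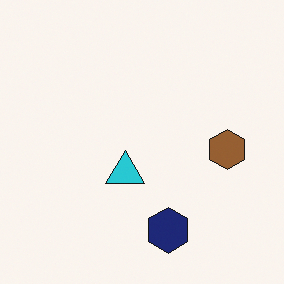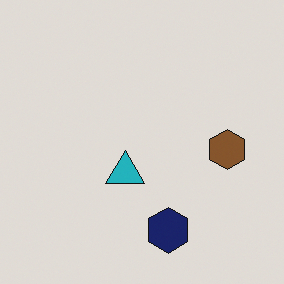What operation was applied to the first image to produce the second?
The second image is the first slightly darkened.

Every pixel — background and shapes alike — is uniformly darkened.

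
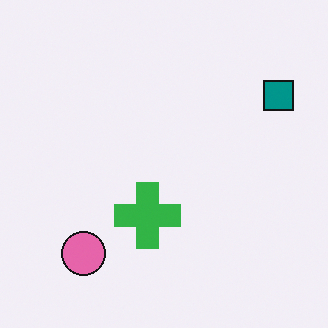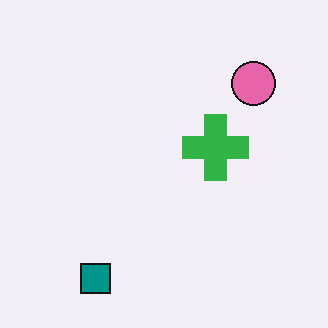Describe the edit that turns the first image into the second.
The transformation is: transposed (reflected across the top-left ↔ bottom-right diagonal).

Shapes have swapped their row and column positions — what was in the top-right is now in the bottom-left — a diagonal reflection.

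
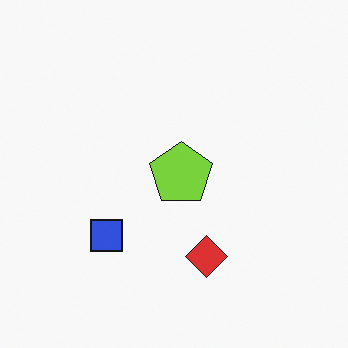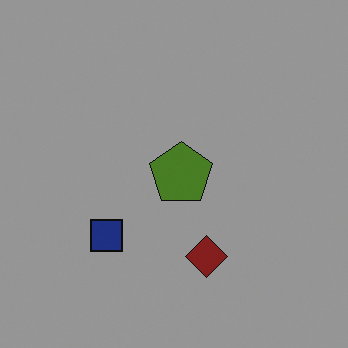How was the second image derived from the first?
The image was noticeably darkened.

Every pixel — background and shapes alike — is uniformly darkened.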